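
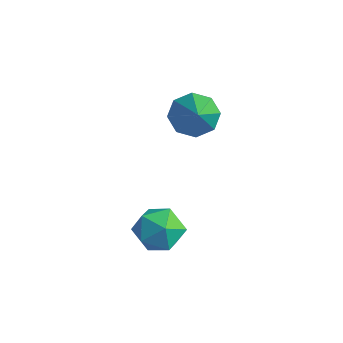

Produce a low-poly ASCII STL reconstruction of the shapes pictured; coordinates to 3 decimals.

solid 
facet normal -0.525 0.168 0.834
outer loop
vertex -0.936 0.161 -2.023
vertex -0.573 -0.408 -1.68
vertex -0.293 0.295 -1.645
endloop
endfacet
facet normal -0.434 0.772 0.465
outer loop
vertex -0.936 0.161 -2.023
vertex -0.293 0.295 -1.645
vertex -0.416 0.629 -2.314
endloop
endfacet
facet normal -0.713 0.676 -0.186
outer loop
vertex -0.936 0.161 -2.023
vertex -0.416 0.629 -2.314
vertex -0.771 0.132 -2.761
endloop
endfacet
facet normal -0.976 0.014 -0.219
outer loop
vertex -0.936 0.161 -2.023
vertex -0.771 0.132 -2.761
vertex -0.868 -0.508 -2.37
endloop
endfacet
facet normal -0.860 -0.301 0.411
outer loop
vertex -0.936 0.161 -2.023
vertex -0.868 -0.508 -2.37
vertex -0.573 -0.408 -1.68
endloop
endfacet
facet normal 0.268 0.881 0.390
outer loop
vertex -0.416 0.629 -2.314
vertex -0.293 0.295 -1.645
vertex 0.268 0.348 -2.15
endloop
endfacet
facet normal 0.120 -0.097 0.988
outer loop
vertex -0.293 0.295 -1.645
vertex -0.573 -0.408 -1.68
vertex 0.171 -0.292 -1.759
endloop
endfacet
facet normal -0.424 -0.853 0.305
outer loop
vertex -0.573 -0.408 -1.68
vertex -0.868 -0.508 -2.37
vertex -0.184 -0.789 -2.206
endloop
endfacet
facet normal -0.610 -0.344 -0.714
outer loop
vertex -0.868 -0.508 -2.37
vertex -0.771 0.132 -2.761
vertex -0.307 -0.455 -2.875
endloop
endfacet
facet normal -0.184 0.727 -0.662
outer loop
vertex -0.771 0.132 -2.761
vertex -0.416 0.629 -2.314
vertex -0.027 0.248 -2.84
endloop
endfacet
facet normal 0.976 -0.014 0.219
outer loop
vertex 0.336 -0.321 -2.497
vertex 0.268 0.348 -2.15
vertex 0.171 -0.292 -1.759
endloop
endfacet
facet normal 0.713 -0.676 0.186
outer loop
vertex 0.336 -0.321 -2.497
vertex 0.171 -0.292 -1.759
vertex -0.184 -0.789 -2.206
endloop
endfacet
facet normal 0.434 -0.772 -0.465
outer loop
vertex 0.336 -0.321 -2.497
vertex -0.184 -0.789 -2.206
vertex -0.307 -0.455 -2.875
endloop
endfacet
facet normal 0.525 -0.168 -0.834
outer loop
vertex 0.336 -0.321 -2.497
vertex -0.307 -0.455 -2.875
vertex -0.027 0.248 -2.84
endloop
endfacet
facet normal 0.860 0.301 -0.411
outer loop
vertex 0.336 -0.321 -2.497
vertex -0.027 0.248 -2.84
vertex 0.268 0.348 -2.15
endloop
endfacet
facet normal 0.610 0.344 0.714
outer loop
vertex 0.171 -0.292 -1.759
vertex 0.268 0.348 -2.15
vertex -0.293 0.295 -1.645
endloop
endfacet
facet normal 0.184 -0.727 0.662
outer loop
vertex -0.184 -0.789 -2.206
vertex 0.171 -0.292 -1.759
vertex -0.573 -0.408 -1.68
endloop
endfacet
facet normal -0.268 -0.881 -0.390
outer loop
vertex -0.307 -0.455 -2.875
vertex -0.184 -0.789 -2.206
vertex -0.868 -0.508 -2.37
endloop
endfacet
facet normal -0.120 0.097 -0.988
outer loop
vertex -0.027 0.248 -2.84
vertex -0.307 -0.455 -2.875
vertex -0.771 0.132 -2.761
endloop
endfacet
facet normal 0.424 0.853 -0.305
outer loop
vertex 0.268 0.348 -2.15
vertex -0.027 0.248 -2.84
vertex -0.416 0.629 -2.314
endloop
endfacet
facet normal -0.598 0.479 -0.643
outer loop
vertex -1.832 2.652 -1.171
vertex -2.199 2.924 -0.627
vertex -1.632 3.128 -1.002
endloop
endfacet
facet normal 0.884 -0.225 -0.411
outer loop
vertex -1.832 2.652 -1.171
vertex -1.632 3.128 -1.002
vertex -1.221 2.136 0.427
endloop
endfacet
facet normal -0.597 0.480 -0.642
outer loop
vertex -1.632 3.128 -1.002
vertex -2.199 2.924 -0.627
vertex -1.764 3.484 -0.613
endloop
endfacet
facet normal 0.932 0.363 -0.016
outer loop
vertex -1.632 3.128 -1.002
vertex -1.764 3.484 -0.613
vertex -1.221 2.136 0.427
endloop
endfacet
facet normal -0.597 0.480 -0.643
outer loop
vertex -1.764 3.484 -0.613
vertex -2.199 2.924 -0.627
vertex -2.151 3.512 -0.233
endloop
endfacet
facet normal 0.564 0.635 0.528
outer loop
vertex -1.764 3.484 -0.613
vertex -2.151 3.512 -0.233
vertex -1.221 2.136 0.427
endloop
endfacet
facet normal -0.597 0.480 -0.643
outer loop
vertex -2.151 3.512 -0.233
vertex -2.199 2.924 -0.627
vertex -2.566 3.195 -0.084
endloop
endfacet
facet normal -0.004 0.430 0.903
outer loop
vertex -2.151 3.512 -0.233
vertex -2.566 3.195 -0.084
vertex -1.221 2.136 0.427
endloop
endfacet
facet normal -0.597 0.480 -0.643
outer loop
vertex -2.566 3.195 -0.084
vertex -2.199 2.924 -0.627
vertex -2.767 2.719 -0.253
endloop
endfacet
facet normal -0.440 -0.130 0.889
outer loop
vertex -2.566 3.195 -0.084
vertex -2.767 2.719 -0.253
vertex -1.221 2.136 0.427
endloop
endfacet
facet normal -0.597 0.480 -0.643
outer loop
vertex -2.767 2.719 -0.253
vertex -2.199 2.924 -0.627
vertex -2.635 2.363 -0.641
endloop
endfacet
facet normal -0.488 -0.719 0.494
outer loop
vertex -2.767 2.719 -0.253
vertex -2.635 2.363 -0.641
vertex -1.221 2.136 0.427
endloop
endfacet
facet normal -0.597 0.480 -0.642
outer loop
vertex -2.635 2.363 -0.641
vertex -2.199 2.924 -0.627
vertex -2.248 2.335 -1.022
endloop
endfacet
facet normal -0.121 -0.991 -0.050
outer loop
vertex -2.635 2.363 -0.641
vertex -2.248 2.335 -1.022
vertex -1.221 2.136 0.427
endloop
endfacet
facet normal -0.597 0.481 -0.643
outer loop
vertex -2.248 2.335 -1.022
vertex -2.199 2.924 -0.627
vertex -1.832 2.652 -1.171
endloop
endfacet
facet normal 0.447 -0.787 -0.425
outer loop
vertex -2.248 2.335 -1.022
vertex -1.832 2.652 -1.171
vertex -1.221 2.136 0.427
endloop
endfacet

endsolid


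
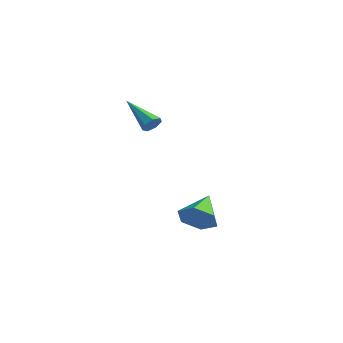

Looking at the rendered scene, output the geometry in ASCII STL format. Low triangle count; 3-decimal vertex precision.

solid 
facet normal 0.863 0.045 -0.502
outer loop
vertex -0.597 1.951 3.187
vertex -0.819 1.657 2.779
vertex -0.811 2.203 2.842
endloop
endfacet
facet normal 0.021 0.813 0.581
outer loop
vertex -0.597 1.951 3.187
vertex -0.811 2.203 2.842
vertex -2.581 1.563 3.801
endloop
endfacet
facet normal 0.864 0.045 -0.501
outer loop
vertex -0.811 2.203 2.842
vertex -0.819 1.657 2.779
vertex -1.03 2.043 2.45
endloop
endfacet
facet normal -0.404 0.903 -0.143
outer loop
vertex -0.811 2.203 2.842
vertex -1.03 2.043 2.45
vertex -2.581 1.563 3.801
endloop
endfacet
facet normal 0.865 0.046 -0.500
outer loop
vertex -1.03 2.043 2.45
vertex -0.819 1.657 2.779
vertex -1.09 1.593 2.305
endloop
endfacet
facet normal -0.677 0.306 -0.669
outer loop
vertex -1.03 2.043 2.45
vertex -1.09 1.593 2.305
vertex -2.581 1.563 3.801
endloop
endfacet
facet normal 0.865 0.046 -0.500
outer loop
vertex -1.09 1.593 2.305
vertex -0.819 1.657 2.779
vertex -0.946 1.19 2.517
endloop
endfacet
facet normal -0.595 -0.530 -0.604
outer loop
vertex -1.09 1.593 2.305
vertex -0.946 1.19 2.517
vertex -2.581 1.563 3.801
endloop
endfacet
facet normal 0.864 0.046 -0.501
outer loop
vertex -0.946 1.19 2.517
vertex -0.819 1.657 2.779
vertex -0.706 1.139 2.926
endloop
endfacet
facet normal -0.218 -0.976 0.006
outer loop
vertex -0.946 1.19 2.517
vertex -0.706 1.139 2.926
vertex -2.581 1.563 3.801
endloop
endfacet
facet normal 0.864 0.046 -0.502
outer loop
vertex -0.706 1.139 2.926
vertex -0.819 1.657 2.779
vertex -0.551 1.477 3.224
endloop
endfacet
facet normal 0.169 -0.694 0.699
outer loop
vertex -0.706 1.139 2.926
vertex -0.551 1.477 3.224
vertex -2.581 1.563 3.801
endloop
endfacet
facet normal 0.864 0.045 -0.502
outer loop
vertex -0.551 1.477 3.224
vertex -0.819 1.657 2.779
vertex -0.597 1.951 3.187
endloop
endfacet
facet normal 0.276 0.101 0.956
outer loop
vertex -0.551 1.477 3.224
vertex -0.597 1.951 3.187
vertex -2.581 1.563 3.801
endloop
endfacet
facet normal 0.438 -0.774 -0.457
outer loop
vertex 1.794 3.126 -2.561
vertex 0.912 2.897 -3.019
vertex 1.57 3.535 -3.468
endloop
endfacet
facet normal 0.588 0.782 0.207
outer loop
vertex 1.794 3.126 -2.561
vertex 1.57 3.535 -3.468
vertex 0.128 4.283 -2.201
endloop
endfacet
facet normal 0.438 -0.774 -0.457
outer loop
vertex 1.57 3.535 -3.468
vertex 0.912 2.897 -3.019
vertex 0.688 3.306 -3.926
endloop
endfacet
facet normal 0.026 0.873 -0.486
outer loop
vertex 1.57 3.535 -3.468
vertex 0.688 3.306 -3.926
vertex 0.128 4.283 -2.201
endloop
endfacet
facet normal 0.438 -0.774 -0.457
outer loop
vertex 0.688 3.306 -3.926
vertex 0.912 2.897 -3.019
vertex 0.03 2.668 -3.477
endloop
endfacet
facet normal -0.756 0.434 -0.491
outer loop
vertex 0.688 3.306 -3.926
vertex 0.03 2.668 -3.477
vertex 0.128 4.283 -2.201
endloop
endfacet
facet normal 0.438 -0.774 -0.457
outer loop
vertex 0.03 2.668 -3.477
vertex 0.912 2.897 -3.019
vertex 0.255 2.26 -2.57
endloop
endfacet
facet normal -0.975 -0.097 0.198
outer loop
vertex 0.03 2.668 -3.477
vertex 0.255 2.26 -2.57
vertex 0.128 4.283 -2.201
endloop
endfacet
facet normal 0.438 -0.774 -0.457
outer loop
vertex 0.255 2.26 -2.57
vertex 0.912 2.897 -3.019
vertex 1.137 2.489 -2.112
endloop
endfacet
facet normal -0.414 -0.188 0.891
outer loop
vertex 0.255 2.26 -2.57
vertex 1.137 2.489 -2.112
vertex 0.128 4.283 -2.201
endloop
endfacet
facet normal 0.438 -0.774 -0.457
outer loop
vertex 1.137 2.489 -2.112
vertex 0.912 2.897 -3.019
vertex 1.794 3.126 -2.561
endloop
endfacet
facet normal 0.368 0.251 0.895
outer loop
vertex 1.137 2.489 -2.112
vertex 1.794 3.126 -2.561
vertex 0.128 4.283 -2.201
endloop
endfacet

endsolid


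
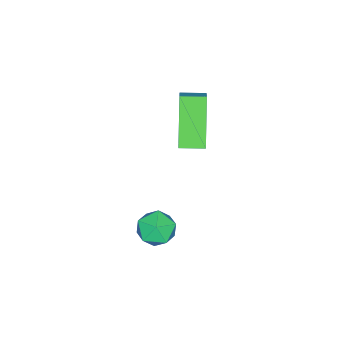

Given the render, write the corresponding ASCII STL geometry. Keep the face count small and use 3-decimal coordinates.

solid 
facet normal -0.813 -0.373 0.447
outer loop
vertex -1.966 0.948 -0.296
vertex -1.627 0.273 -0.242
vertex -1.553 0.779 0.315
endloop
endfacet
facet normal -0.741 0.322 0.590
outer loop
vertex -1.966 0.948 -0.296
vertex -1.553 0.779 0.315
vertex -1.503 1.467 0.002
endloop
endfacet
facet normal -0.737 0.675 -0.032
outer loop
vertex -1.966 0.948 -0.296
vertex -1.503 1.467 0.002
vertex -1.546 1.385 -0.749
endloop
endfacet
facet normal -0.807 0.198 -0.557
outer loop
vertex -1.966 0.948 -0.296
vertex -1.546 1.385 -0.749
vertex -1.623 0.647 -0.9
endloop
endfacet
facet normal -0.854 -0.450 -0.261
outer loop
vertex -1.966 0.948 -0.296
vertex -1.623 0.647 -0.9
vertex -1.627 0.273 -0.242
endloop
endfacet
facet normal -0.107 0.418 0.902
outer loop
vertex -1.503 1.467 0.002
vertex -1.553 0.779 0.315
vertex -0.877 1.113 0.24
endloop
endfacet
facet normal -0.223 -0.707 0.672
outer loop
vertex -1.553 0.779 0.315
vertex -1.627 0.273 -0.242
vertex -0.954 0.375 0.089
endloop
endfacet
facet normal -0.290 -0.831 -0.474
outer loop
vertex -1.627 0.273 -0.242
vertex -1.623 0.647 -0.9
vertex -0.997 0.293 -0.662
endloop
endfacet
facet normal -0.213 0.217 -0.953
outer loop
vertex -1.623 0.647 -0.9
vertex -1.546 1.385 -0.749
vertex -0.947 0.981 -0.975
endloop
endfacet
facet normal -0.100 0.990 -0.102
outer loop
vertex -1.546 1.385 -0.749
vertex -1.503 1.467 0.002
vertex -0.873 1.487 -0.418
endloop
endfacet
facet normal 0.807 -0.198 0.557
outer loop
vertex -0.534 0.812 -0.364
vertex -0.877 1.113 0.24
vertex -0.954 0.375 0.089
endloop
endfacet
facet normal 0.737 -0.675 0.032
outer loop
vertex -0.534 0.812 -0.364
vertex -0.954 0.375 0.089
vertex -0.997 0.293 -0.662
endloop
endfacet
facet normal 0.741 -0.322 -0.590
outer loop
vertex -0.534 0.812 -0.364
vertex -0.997 0.293 -0.662
vertex -0.947 0.981 -0.975
endloop
endfacet
facet normal 0.813 0.373 -0.447
outer loop
vertex -0.534 0.812 -0.364
vertex -0.947 0.981 -0.975
vertex -0.873 1.487 -0.418
endloop
endfacet
facet normal 0.854 0.450 0.261
outer loop
vertex -0.534 0.812 -0.364
vertex -0.873 1.487 -0.418
vertex -0.877 1.113 0.24
endloop
endfacet
facet normal 0.213 -0.217 0.953
outer loop
vertex -0.954 0.375 0.089
vertex -0.877 1.113 0.24
vertex -1.553 0.779 0.315
endloop
endfacet
facet normal 0.100 -0.990 0.102
outer loop
vertex -0.997 0.293 -0.662
vertex -0.954 0.375 0.089
vertex -1.627 0.273 -0.242
endloop
endfacet
facet normal 0.107 -0.418 -0.902
outer loop
vertex -0.947 0.981 -0.975
vertex -0.997 0.293 -0.662
vertex -1.623 0.647 -0.9
endloop
endfacet
facet normal 0.223 0.707 -0.672
outer loop
vertex -0.873 1.487 -0.418
vertex -0.947 0.981 -0.975
vertex -1.546 1.385 -0.749
endloop
endfacet
facet normal 0.290 0.831 0.474
outer loop
vertex -0.877 1.113 0.24
vertex -0.873 1.487 -0.418
vertex -1.503 1.467 0.002
endloop
endfacet
facet normal -0.688 -0.410 -0.599
outer loop
vertex -4.29 -0.073 3.827
vertex -4.728 0.678 3.816
vertex -3.266 0.5 2.257
endloop
endfacet
facet normal 0.504 -0.864 0.013
outer loop
vertex -2.592 0.902 2.844
vertex -4.29 -0.073 3.827
vertex -3.266 0.5 2.257
endloop
endfacet
facet normal -0.688 -0.410 -0.599
outer loop
vertex -3.266 0.5 2.257
vertex -4.728 0.678 3.816
vertex -3.704 1.252 2.246
endloop
endfacet
facet normal 0.523 0.293 -0.801
outer loop
vertex -3.704 1.252 2.246
vertex -2.592 0.902 2.844
vertex -3.266 0.5 2.257
endloop
endfacet
facet normal -0.523 -0.293 0.801
outer loop
vertex -4.29 -0.073 3.827
vertex -4.054 1.08 4.403
vertex -4.728 0.678 3.816
endloop
endfacet
facet normal 0.503 -0.864 0.012
outer loop
vertex -3.616 0.328 4.414
vertex -4.29 -0.073 3.827
vertex -2.592 0.902 2.844
endloop
endfacet
facet normal -0.523 -0.293 0.800
outer loop
vertex -3.616 0.328 4.414
vertex -4.054 1.08 4.403
vertex -4.29 -0.073 3.827
endloop
endfacet
facet normal -0.504 0.864 -0.013
outer loop
vertex -4.728 0.678 3.816
vertex -4.054 1.08 4.403
vertex -3.704 1.252 2.246
endloop
endfacet
facet normal 0.523 0.293 -0.800
outer loop
vertex -3.03 1.653 2.833
vertex -2.592 0.902 2.844
vertex -3.704 1.252 2.246
endloop
endfacet
facet normal -0.503 0.864 -0.013
outer loop
vertex -3.704 1.252 2.246
vertex -4.054 1.08 4.403
vertex -3.03 1.653 2.833
endloop
endfacet
facet normal 0.688 0.410 0.599
outer loop
vertex -3.03 1.653 2.833
vertex -3.616 0.328 4.414
vertex -2.592 0.902 2.844
endloop
endfacet
facet normal 0.688 0.410 0.599
outer loop
vertex -4.054 1.08 4.403
vertex -3.616 0.328 4.414
vertex -3.03 1.653 2.833
endloop
endfacet

endsolid


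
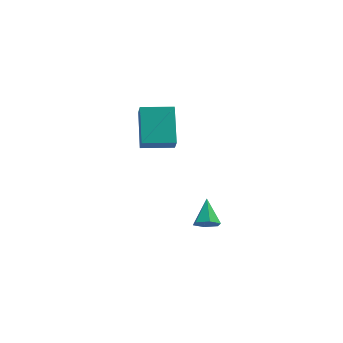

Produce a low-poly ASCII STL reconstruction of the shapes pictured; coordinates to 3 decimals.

solid 
facet normal -0.154 -0.841 -0.519
outer loop
vertex 1.567 -4.11 1.969
vertex 1.02 -3.902 1.795
vertex 1.514 -3.784 1.457
endloop
endfacet
facet normal 0.969 0.240 0.053
outer loop
vertex 1.567 -4.11 1.969
vertex 1.514 -3.784 1.457
vertex 1.22 -2.818 2.465
endloop
endfacet
facet normal -0.154 -0.841 -0.519
outer loop
vertex 1.514 -3.784 1.457
vertex 1.02 -3.902 1.795
vertex 0.967 -3.576 1.283
endloop
endfacet
facet normal 0.444 0.708 -0.549
outer loop
vertex 1.514 -3.784 1.457
vertex 0.967 -3.576 1.283
vertex 1.22 -2.818 2.465
endloop
endfacet
facet normal -0.154 -0.841 -0.519
outer loop
vertex 0.967 -3.576 1.283
vertex 1.02 -3.902 1.795
vertex 0.474 -3.695 1.622
endloop
endfacet
facet normal -0.468 0.786 -0.404
outer loop
vertex 0.967 -3.576 1.283
vertex 0.474 -3.695 1.622
vertex 1.22 -2.818 2.465
endloop
endfacet
facet normal -0.154 -0.841 -0.519
outer loop
vertex 0.474 -3.695 1.622
vertex 1.02 -3.902 1.795
vertex 0.527 -4.021 2.134
endloop
endfacet
facet normal -0.852 0.397 0.341
outer loop
vertex 0.474 -3.695 1.622
vertex 0.527 -4.021 2.134
vertex 1.22 -2.818 2.465
endloop
endfacet
facet normal -0.153 -0.841 -0.518
outer loop
vertex 0.527 -4.021 2.134
vertex 1.02 -3.902 1.795
vertex 1.074 -4.228 2.308
endloop
endfacet
facet normal -0.327 -0.071 0.942
outer loop
vertex 0.527 -4.021 2.134
vertex 1.074 -4.228 2.308
vertex 1.22 -2.818 2.465
endloop
endfacet
facet normal -0.155 -0.841 -0.518
outer loop
vertex 1.074 -4.228 2.308
vertex 1.02 -3.902 1.795
vertex 1.567 -4.11 1.969
endloop
endfacet
facet normal 0.584 -0.149 0.798
outer loop
vertex 1.074 -4.228 2.308
vertex 1.567 -4.11 1.969
vertex 1.22 -2.818 2.465
endloop
endfacet
facet normal -0.994 0.087 0.065
outer loop
vertex -0.961 0.832 3.226
vertex -0.749 2.539 4.186
vertex -0.972 1.235 2.512
endloop
endfacet
facet normal -0.108 -0.866 -0.487
outer loop
vertex 0.549 1.101 2.414
vertex -0.961 0.832 3.226
vertex -0.972 1.235 2.512
endloop
endfacet
facet normal -0.994 0.088 0.064
outer loop
vertex -0.972 1.235 2.512
vertex -0.749 2.539 4.186
vertex -0.759 2.942 3.472
endloop
endfacet
facet normal -0.013 0.491 -0.871
outer loop
vertex -0.759 2.942 3.472
vertex 0.549 1.101 2.414
vertex -0.972 1.235 2.512
endloop
endfacet
facet normal 0.013 -0.491 0.871
outer loop
vertex -0.961 0.832 3.226
vertex 0.772 2.405 4.088
vertex -0.749 2.539 4.186
endloop
endfacet
facet normal -0.108 -0.866 -0.488
outer loop
vertex 0.559 0.698 3.128
vertex -0.961 0.832 3.226
vertex 0.549 1.101 2.414
endloop
endfacet
facet normal 0.013 -0.491 0.871
outer loop
vertex 0.559 0.698 3.128
vertex 0.772 2.405 4.088
vertex -0.961 0.832 3.226
endloop
endfacet
facet normal 0.108 0.866 0.488
outer loop
vertex -0.749 2.539 4.186
vertex 0.772 2.405 4.088
vertex -0.759 2.942 3.472
endloop
endfacet
facet normal -0.013 0.491 -0.871
outer loop
vertex 0.761 2.808 3.374
vertex 0.549 1.101 2.414
vertex -0.759 2.942 3.472
endloop
endfacet
facet normal 0.108 0.866 0.487
outer loop
vertex -0.759 2.942 3.472
vertex 0.772 2.405 4.088
vertex 0.761 2.808 3.374
endloop
endfacet
facet normal 0.994 -0.088 -0.063
outer loop
vertex 0.761 2.808 3.374
vertex 0.559 0.698 3.128
vertex 0.549 1.101 2.414
endloop
endfacet
facet normal 0.994 -0.088 -0.065
outer loop
vertex 0.772 2.405 4.088
vertex 0.559 0.698 3.128
vertex 0.761 2.808 3.374
endloop
endfacet

endsolid


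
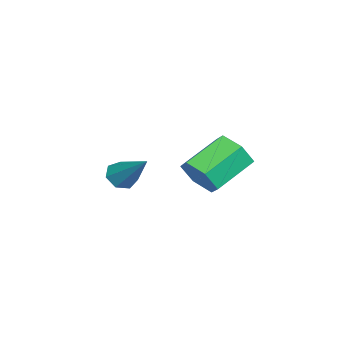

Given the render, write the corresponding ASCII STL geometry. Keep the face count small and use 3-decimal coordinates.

solid 
facet normal -0.477 -0.591 -0.650
outer loop
vertex -1.795 -3.72 0.199
vertex -2.241 -3.269 0.116
vertex -1.695 -3.354 -0.207
endloop
endfacet
facet normal 0.962 -0.273 -0.009
outer loop
vertex -1.795 -3.72 0.199
vertex -1.695 -3.354 -0.207
vertex -1.339 -2.151 1.344
endloop
endfacet
facet normal -0.477 -0.592 -0.650
outer loop
vertex -1.695 -3.354 -0.207
vertex -2.241 -3.269 0.116
vertex -2.007 -2.924 -0.37
endloop
endfacet
facet normal 0.786 0.388 -0.481
outer loop
vertex -1.695 -3.354 -0.207
vertex -2.007 -2.924 -0.37
vertex -1.339 -2.151 1.344
endloop
endfacet
facet normal -0.477 -0.592 -0.650
outer loop
vertex -2.007 -2.924 -0.37
vertex -2.241 -3.269 0.116
vertex -2.494 -2.754 -0.167
endloop
endfacet
facet normal 0.123 0.886 -0.447
outer loop
vertex -2.007 -2.924 -0.37
vertex -2.494 -2.754 -0.167
vertex -1.339 -2.151 1.344
endloop
endfacet
facet normal -0.477 -0.592 -0.650
outer loop
vertex -2.494 -2.754 -0.167
vertex -2.241 -3.269 0.116
vertex -2.792 -2.971 0.249
endloop
endfacet
facet normal -0.527 0.847 0.065
outer loop
vertex -2.494 -2.754 -0.167
vertex -2.792 -2.971 0.249
vertex -1.339 -2.151 1.344
endloop
endfacet
facet normal -0.477 -0.592 -0.650
outer loop
vertex -2.792 -2.971 0.249
vertex -2.241 -3.269 0.116
vertex -2.674 -3.413 0.565
endloop
endfacet
facet normal -0.676 0.300 0.673
outer loop
vertex -2.792 -2.971 0.249
vertex -2.674 -3.413 0.565
vertex -1.339 -2.151 1.344
endloop
endfacet
facet normal -0.477 -0.591 -0.650
outer loop
vertex -2.674 -3.413 0.565
vertex -2.241 -3.269 0.116
vertex -2.23 -3.746 0.542
endloop
endfacet
facet normal -0.210 -0.343 0.916
outer loop
vertex -2.674 -3.413 0.565
vertex -2.23 -3.746 0.542
vertex -1.339 -2.151 1.344
endloop
endfacet
facet normal -0.477 -0.591 -0.650
outer loop
vertex -2.23 -3.746 0.542
vertex -2.241 -3.269 0.116
vertex -1.795 -3.72 0.199
endloop
endfacet
facet normal 0.518 -0.597 0.612
outer loop
vertex -2.23 -3.746 0.542
vertex -1.795 -3.72 0.199
vertex -1.339 -2.151 1.344
endloop
endfacet
facet normal 0.671 -0.568 -0.476
outer loop
vertex 1.898 0.477 2.552
vertex 1.28 0.156 2.065
vertex 1.697 0.855 1.818
endloop
endfacet
facet normal 0.703 0.692 0.164
outer loop
vertex 1.898 0.477 2.552
vertex 1.697 0.855 1.818
vertex 0.758 1.445 3.362
endloop
endfacet
facet normal 0.703 0.692 0.163
outer loop
vertex 0.758 1.445 3.362
vertex 1.697 0.855 1.818
vertex 0.557 1.822 2.627
endloop
endfacet
facet normal -0.671 0.570 0.475
outer loop
vertex 0.758 1.445 3.362
vertex 0.557 1.822 2.627
vertex 0.14 1.124 2.875
endloop
endfacet
facet normal 0.671 -0.568 -0.477
outer loop
vertex 1.697 0.855 1.818
vertex 1.28 0.156 2.065
vertex 1.078 0.533 1.331
endloop
endfacet
facet normal 0.145 0.730 -0.668
outer loop
vertex 1.697 0.855 1.818
vertex 1.078 0.533 1.331
vertex 0.557 1.822 2.627
endloop
endfacet
facet normal 0.147 0.730 -0.667
outer loop
vertex 0.557 1.822 2.627
vertex 1.078 0.533 1.331
vertex -0.061 1.501 2.14
endloop
endfacet
facet normal -0.671 0.570 0.475
outer loop
vertex 0.557 1.822 2.627
vertex -0.061 1.501 2.14
vertex 0.14 1.124 2.875
endloop
endfacet
facet normal 0.671 -0.568 -0.477
outer loop
vertex 1.078 0.533 1.331
vertex 1.28 0.156 2.065
vertex 0.662 -0.165 1.578
endloop
endfacet
facet normal -0.557 0.038 -0.830
outer loop
vertex 1.078 0.533 1.331
vertex 0.662 -0.165 1.578
vertex -0.061 1.501 2.14
endloop
endfacet
facet normal -0.557 0.038 -0.830
outer loop
vertex -0.061 1.501 2.14
vertex 0.662 -0.165 1.578
vertex -0.478 0.803 2.388
endloop
endfacet
facet normal -0.671 0.570 0.475
outer loop
vertex -0.061 1.501 2.14
vertex -0.478 0.803 2.388
vertex 0.14 1.124 2.875
endloop
endfacet
facet normal 0.671 -0.570 -0.475
outer loop
vertex 0.662 -0.165 1.578
vertex 1.28 0.156 2.065
vertex 0.863 -0.542 2.313
endloop
endfacet
facet normal -0.703 -0.692 -0.163
outer loop
vertex 0.662 -0.165 1.578
vertex 0.863 -0.542 2.313
vertex -0.478 0.803 2.388
endloop
endfacet
facet normal -0.703 -0.692 -0.164
outer loop
vertex -0.478 0.803 2.388
vertex 0.863 -0.542 2.313
vertex -0.277 0.425 3.122
endloop
endfacet
facet normal -0.671 0.568 0.476
outer loop
vertex -0.478 0.803 2.388
vertex -0.277 0.425 3.122
vertex 0.14 1.124 2.875
endloop
endfacet
facet normal 0.671 -0.570 -0.475
outer loop
vertex 0.863 -0.542 2.313
vertex 1.28 0.156 2.065
vertex 1.481 -0.221 2.8
endloop
endfacet
facet normal -0.146 -0.730 0.667
outer loop
vertex 0.863 -0.542 2.313
vertex 1.481 -0.221 2.8
vertex -0.277 0.425 3.122
endloop
endfacet
facet normal -0.146 -0.730 0.668
outer loop
vertex -0.277 0.425 3.122
vertex 1.481 -0.221 2.8
vertex 0.342 0.747 3.609
endloop
endfacet
facet normal -0.671 0.568 0.477
outer loop
vertex -0.277 0.425 3.122
vertex 0.342 0.747 3.609
vertex 0.14 1.124 2.875
endloop
endfacet
facet normal 0.671 -0.570 -0.475
outer loop
vertex 1.481 -0.221 2.8
vertex 1.28 0.156 2.065
vertex 1.898 0.477 2.552
endloop
endfacet
facet normal 0.557 -0.038 0.830
outer loop
vertex 1.481 -0.221 2.8
vertex 1.898 0.477 2.552
vertex 0.342 0.747 3.609
endloop
endfacet
facet normal 0.557 -0.038 0.830
outer loop
vertex 0.342 0.747 3.609
vertex 1.898 0.477 2.552
vertex 0.758 1.445 3.362
endloop
endfacet
facet normal -0.671 0.568 0.477
outer loop
vertex 0.342 0.747 3.609
vertex 0.758 1.445 3.362
vertex 0.14 1.124 2.875
endloop
endfacet

endsolid


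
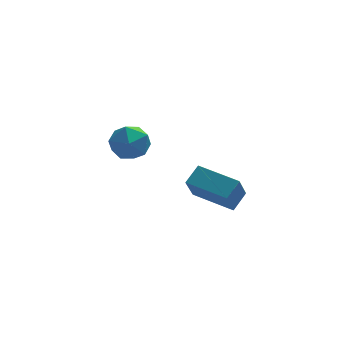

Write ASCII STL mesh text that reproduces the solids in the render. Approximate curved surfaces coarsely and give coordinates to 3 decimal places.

solid 
facet normal -0.567 -0.595 -0.569
outer loop
vertex 1.999 -3.082 2.398
vertex 0.313 -1.789 2.726
vertex 2.44 -2.149 0.984
endloop
endfacet
facet normal 0.784 -0.602 -0.153
outer loop
vertex 3.087 -1.471 1.634
vertex 1.999 -3.082 2.398
vertex 2.44 -2.149 0.984
endloop
endfacet
facet normal -0.567 -0.595 -0.570
outer loop
vertex 2.44 -2.149 0.984
vertex 0.313 -1.789 2.726
vertex 0.754 -0.856 1.313
endloop
endfacet
facet normal 0.252 0.534 -0.807
outer loop
vertex 0.754 -0.856 1.313
vertex 3.087 -1.471 1.634
vertex 2.44 -2.149 0.984
endloop
endfacet
facet normal -0.252 -0.533 0.807
outer loop
vertex 1.999 -3.082 2.398
vertex 0.96 -1.111 3.376
vertex 0.313 -1.789 2.726
endloop
endfacet
facet normal 0.784 -0.602 -0.153
outer loop
vertex 2.646 -2.404 3.047
vertex 1.999 -3.082 2.398
vertex 3.087 -1.471 1.634
endloop
endfacet
facet normal -0.251 -0.533 0.808
outer loop
vertex 2.646 -2.404 3.047
vertex 0.96 -1.111 3.376
vertex 1.999 -3.082 2.398
endloop
endfacet
facet normal -0.784 0.602 0.153
outer loop
vertex 0.313 -1.789 2.726
vertex 0.96 -1.111 3.376
vertex 0.754 -0.856 1.313
endloop
endfacet
facet normal 0.252 0.533 -0.808
outer loop
vertex 1.401 -0.178 1.962
vertex 3.087 -1.471 1.634
vertex 0.754 -0.856 1.313
endloop
endfacet
facet normal -0.784 0.602 0.153
outer loop
vertex 0.754 -0.856 1.313
vertex 0.96 -1.111 3.376
vertex 1.401 -0.178 1.962
endloop
endfacet
facet normal 0.567 0.595 0.570
outer loop
vertex 1.401 -0.178 1.962
vertex 2.646 -2.404 3.047
vertex 3.087 -1.471 1.634
endloop
endfacet
facet normal 0.567 0.595 0.569
outer loop
vertex 0.96 -1.111 3.376
vertex 2.646 -2.404 3.047
vertex 1.401 -0.178 1.962
endloop
endfacet
facet normal -0.946 0.324 0.014
outer loop
vertex -2.575 3.952 1.559
vertex -2.763 3.361 2.548
vertex -2.385 4.464 2.59
endloop
endfacet
facet normal -0.518 0.800 -0.302
outer loop
vertex -2.575 3.952 1.559
vertex -2.385 4.464 2.59
vertex -1.632 4.621 1.713
endloop
endfacet
facet normal -0.201 0.479 -0.854
outer loop
vertex -2.575 3.952 1.559
vertex -1.632 4.621 1.713
vertex -1.545 3.615 1.128
endloop
endfacet
facet normal -0.432 -0.195 -0.880
outer loop
vertex -2.575 3.952 1.559
vertex -1.545 3.615 1.128
vertex -2.244 2.836 1.644
endloop
endfacet
facet normal -0.893 -0.291 -0.344
outer loop
vertex -2.575 3.952 1.559
vertex -2.244 2.836 1.644
vertex -2.763 3.361 2.548
endloop
endfacet
facet normal -0.013 0.986 0.166
outer loop
vertex -1.632 4.621 1.713
vertex -2.385 4.464 2.59
vertex -1.236 4.444 2.796
endloop
endfacet
facet normal -0.704 0.215 0.677
outer loop
vertex -2.385 4.464 2.59
vertex -2.763 3.361 2.548
vertex -1.935 3.665 3.312
endloop
endfacet
facet normal -0.618 -0.780 0.098
outer loop
vertex -2.763 3.361 2.548
vertex -2.244 2.836 1.644
vertex -1.848 2.659 2.727
endloop
endfacet
facet normal 0.127 -0.625 -0.771
outer loop
vertex -2.244 2.836 1.644
vertex -1.545 3.615 1.128
vertex -1.095 2.816 1.85
endloop
endfacet
facet normal 0.501 0.467 -0.729
outer loop
vertex -1.545 3.615 1.128
vertex -1.632 4.621 1.713
vertex -0.717 3.919 1.892
endloop
endfacet
facet normal 0.432 0.195 0.880
outer loop
vertex -0.905 3.328 2.881
vertex -1.236 4.444 2.796
vertex -1.935 3.665 3.312
endloop
endfacet
facet normal 0.201 -0.479 0.854
outer loop
vertex -0.905 3.328 2.881
vertex -1.935 3.665 3.312
vertex -1.848 2.659 2.727
endloop
endfacet
facet normal 0.518 -0.800 0.302
outer loop
vertex -0.905 3.328 2.881
vertex -1.848 2.659 2.727
vertex -1.095 2.816 1.85
endloop
endfacet
facet normal 0.946 -0.324 -0.014
outer loop
vertex -0.905 3.328 2.881
vertex -1.095 2.816 1.85
vertex -0.717 3.919 1.892
endloop
endfacet
facet normal 0.893 0.291 0.344
outer loop
vertex -0.905 3.328 2.881
vertex -0.717 3.919 1.892
vertex -1.236 4.444 2.796
endloop
endfacet
facet normal -0.127 0.625 0.771
outer loop
vertex -1.935 3.665 3.312
vertex -1.236 4.444 2.796
vertex -2.385 4.464 2.59
endloop
endfacet
facet normal -0.501 -0.467 0.729
outer loop
vertex -1.848 2.659 2.727
vertex -1.935 3.665 3.312
vertex -2.763 3.361 2.548
endloop
endfacet
facet normal 0.013 -0.986 -0.166
outer loop
vertex -1.095 2.816 1.85
vertex -1.848 2.659 2.727
vertex -2.244 2.836 1.644
endloop
endfacet
facet normal 0.704 -0.215 -0.677
outer loop
vertex -0.717 3.919 1.892
vertex -1.095 2.816 1.85
vertex -1.545 3.615 1.128
endloop
endfacet
facet normal 0.618 0.780 -0.098
outer loop
vertex -1.236 4.444 2.796
vertex -0.717 3.919 1.892
vertex -1.632 4.621 1.713
endloop
endfacet

endsolid


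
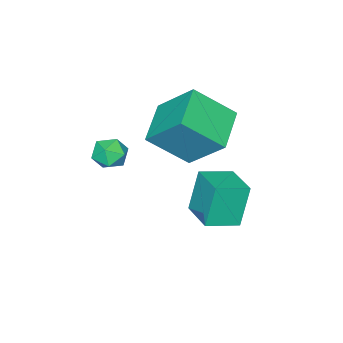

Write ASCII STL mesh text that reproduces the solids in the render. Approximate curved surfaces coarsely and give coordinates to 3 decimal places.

solid 
facet normal -0.871 -0.027 0.490
outer loop
vertex 1.973 0.714 -0.529
vertex 2.072 0.02 -0.391
vertex 2.314 0.513 0.066
endloop
endfacet
facet normal -0.572 0.620 0.537
outer loop
vertex 1.973 0.714 -0.529
vertex 2.314 0.513 0.066
vertex 2.556 1.067 -0.315
endloop
endfacet
facet normal -0.480 0.868 -0.123
outer loop
vertex 1.973 0.714 -0.529
vertex 2.556 1.067 -0.315
vertex 2.463 0.917 -1.008
endloop
endfacet
facet normal -0.723 0.376 -0.580
outer loop
vertex 1.973 0.714 -0.529
vertex 2.463 0.917 -1.008
vertex 2.164 0.269 -1.055
endloop
endfacet
facet normal -0.964 -0.177 -0.200
outer loop
vertex 1.973 0.714 -0.529
vertex 2.164 0.269 -1.055
vertex 2.072 0.02 -0.391
endloop
endfacet
facet normal 0.072 0.544 0.836
outer loop
vertex 2.556 1.067 -0.315
vertex 2.314 0.513 0.066
vertex 3.016 0.591 -0.045
endloop
endfacet
facet normal -0.412 -0.502 0.760
outer loop
vertex 2.314 0.513 0.066
vertex 2.072 0.02 -0.391
vertex 2.717 -0.057 -0.092
endloop
endfacet
facet normal -0.562 -0.746 -0.358
outer loop
vertex 2.072 0.02 -0.391
vertex 2.164 0.269 -1.055
vertex 2.624 -0.207 -0.785
endloop
endfacet
facet normal -0.171 0.149 -0.974
outer loop
vertex 2.164 0.269 -1.055
vertex 2.463 0.917 -1.008
vertex 2.866 0.347 -1.166
endloop
endfacet
facet normal 0.222 0.946 -0.235
outer loop
vertex 2.463 0.917 -1.008
vertex 2.556 1.067 -0.315
vertex 3.108 0.84 -0.709
endloop
endfacet
facet normal 0.723 -0.376 0.580
outer loop
vertex 3.207 0.146 -0.571
vertex 3.016 0.591 -0.045
vertex 2.717 -0.057 -0.092
endloop
endfacet
facet normal 0.480 -0.868 0.123
outer loop
vertex 3.207 0.146 -0.571
vertex 2.717 -0.057 -0.092
vertex 2.624 -0.207 -0.785
endloop
endfacet
facet normal 0.572 -0.620 -0.537
outer loop
vertex 3.207 0.146 -0.571
vertex 2.624 -0.207 -0.785
vertex 2.866 0.347 -1.166
endloop
endfacet
facet normal 0.871 0.027 -0.490
outer loop
vertex 3.207 0.146 -0.571
vertex 2.866 0.347 -1.166
vertex 3.108 0.84 -0.709
endloop
endfacet
facet normal 0.964 0.177 0.200
outer loop
vertex 3.207 0.146 -0.571
vertex 3.108 0.84 -0.709
vertex 3.016 0.591 -0.045
endloop
endfacet
facet normal 0.171 -0.149 0.974
outer loop
vertex 2.717 -0.057 -0.092
vertex 3.016 0.591 -0.045
vertex 2.314 0.513 0.066
endloop
endfacet
facet normal -0.222 -0.946 0.235
outer loop
vertex 2.624 -0.207 -0.785
vertex 2.717 -0.057 -0.092
vertex 2.072 0.02 -0.391
endloop
endfacet
facet normal -0.072 -0.544 -0.836
outer loop
vertex 2.866 0.347 -1.166
vertex 2.624 -0.207 -0.785
vertex 2.164 0.269 -1.055
endloop
endfacet
facet normal 0.412 0.502 -0.760
outer loop
vertex 3.108 0.84 -0.709
vertex 2.866 0.347 -1.166
vertex 2.463 0.917 -1.008
endloop
endfacet
facet normal 0.562 0.746 0.358
outer loop
vertex 3.016 0.591 -0.045
vertex 3.108 0.84 -0.709
vertex 2.556 1.067 -0.315
endloop
endfacet
facet normal -0.860 -0.408 0.307
outer loop
vertex -1.588 0.627 0.497
vertex -2.6 1.794 -0.788
vertex -1.413 -0.86 -0.99
endloop
endfacet
facet normal 0.504 -0.580 0.640
outer loop
vertex 0.16 -0.114 -1.552
vertex -1.588 0.627 0.497
vertex -1.413 -0.86 -0.99
endloop
endfacet
facet normal -0.860 -0.408 0.307
outer loop
vertex -1.413 -0.86 -0.99
vertex -2.6 1.794 -0.788
vertex -2.426 0.307 -2.275
endloop
endfacet
facet normal 0.082 -0.705 -0.705
outer loop
vertex -2.426 0.307 -2.275
vertex 0.16 -0.114 -1.552
vertex -1.413 -0.86 -0.99
endloop
endfacet
facet normal -0.082 0.705 0.705
outer loop
vertex -1.588 0.627 0.497
vertex -1.027 2.54 -1.35
vertex -2.6 1.794 -0.788
endloop
endfacet
facet normal 0.504 -0.581 0.640
outer loop
vertex -0.014 1.373 -0.065
vertex -1.588 0.627 0.497
vertex 0.16 -0.114 -1.552
endloop
endfacet
facet normal -0.082 0.705 0.705
outer loop
vertex -0.014 1.373 -0.065
vertex -1.027 2.54 -1.35
vertex -1.588 0.627 0.497
endloop
endfacet
facet normal -0.504 0.581 -0.640
outer loop
vertex -2.6 1.794 -0.788
vertex -1.027 2.54 -1.35
vertex -2.426 0.307 -2.275
endloop
endfacet
facet normal 0.082 -0.705 -0.705
outer loop
vertex -0.852 1.053 -2.837
vertex 0.16 -0.114 -1.552
vertex -2.426 0.307 -2.275
endloop
endfacet
facet normal -0.504 0.581 -0.640
outer loop
vertex -2.426 0.307 -2.275
vertex -1.027 2.54 -1.35
vertex -0.852 1.053 -2.837
endloop
endfacet
facet normal 0.860 0.408 -0.307
outer loop
vertex -0.852 1.053 -2.837
vertex -0.014 1.373 -0.065
vertex 0.16 -0.114 -1.552
endloop
endfacet
facet normal 0.860 0.408 -0.307
outer loop
vertex -1.027 2.54 -1.35
vertex -0.014 1.373 -0.065
vertex -0.852 1.053 -2.837
endloop
endfacet
facet normal -0.838 0.479 -0.262
outer loop
vertex -1.669 2.388 -3.115
vertex -0.976 3.705 -2.925
vertex -1.155 2.361 -4.808
endloop
endfacet
facet normal -0.462 -0.878 -0.126
outer loop
vertex -0.024 1.715 -4.455
vertex -1.669 2.388 -3.115
vertex -1.155 2.361 -4.808
endloop
endfacet
facet normal -0.838 0.479 -0.262
outer loop
vertex -1.155 2.361 -4.808
vertex -0.976 3.705 -2.925
vertex -0.462 3.678 -4.619
endloop
endfacet
facet normal 0.290 -0.015 -0.957
outer loop
vertex -0.462 3.678 -4.619
vertex -0.024 1.715 -4.455
vertex -1.155 2.361 -4.808
endloop
endfacet
facet normal -0.290 0.015 0.957
outer loop
vertex -1.669 2.388 -3.115
vertex 0.155 3.059 -2.572
vertex -0.976 3.705 -2.925
endloop
endfacet
facet normal -0.462 -0.878 -0.126
outer loop
vertex -0.538 1.742 -2.761
vertex -1.669 2.388 -3.115
vertex -0.024 1.715 -4.455
endloop
endfacet
facet normal -0.291 0.016 0.957
outer loop
vertex -0.538 1.742 -2.761
vertex 0.155 3.059 -2.572
vertex -1.669 2.388 -3.115
endloop
endfacet
facet normal 0.462 0.878 0.126
outer loop
vertex -0.976 3.705 -2.925
vertex 0.155 3.059 -2.572
vertex -0.462 3.678 -4.619
endloop
endfacet
facet normal 0.291 -0.015 -0.957
outer loop
vertex 0.669 3.032 -4.265
vertex -0.024 1.715 -4.455
vertex -0.462 3.678 -4.619
endloop
endfacet
facet normal 0.462 0.878 0.126
outer loop
vertex -0.462 3.678 -4.619
vertex 0.155 3.059 -2.572
vertex 0.669 3.032 -4.265
endloop
endfacet
facet normal 0.838 -0.479 0.262
outer loop
vertex 0.669 3.032 -4.265
vertex -0.538 1.742 -2.761
vertex -0.024 1.715 -4.455
endloop
endfacet
facet normal 0.838 -0.479 0.262
outer loop
vertex 0.155 3.059 -2.572
vertex -0.538 1.742 -2.761
vertex 0.669 3.032 -4.265
endloop
endfacet

endsolid


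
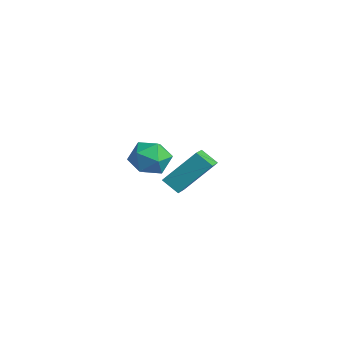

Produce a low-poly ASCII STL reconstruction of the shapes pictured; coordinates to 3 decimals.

solid 
facet normal -0.899 -0.413 0.144
outer loop
vertex -0.283 -0.624 3.537
vertex 0.078 -1.378 3.629
vertex -0.041 -0.885 4.299
endloop
endfacet
facet normal -0.890 0.263 0.373
outer loop
vertex -0.283 -0.624 3.537
vertex -0.041 -0.885 4.299
vertex 0.096 -0.089 4.064
endloop
endfacet
facet normal -0.711 0.680 -0.179
outer loop
vertex -0.283 -0.624 3.537
vertex 0.096 -0.089 4.064
vertex 0.3 -0.091 3.248
endloop
endfacet
facet normal -0.610 0.261 -0.748
outer loop
vertex -0.283 -0.624 3.537
vertex 0.3 -0.091 3.248
vertex 0.289 -0.888 2.979
endloop
endfacet
facet normal -0.726 -0.415 -0.548
outer loop
vertex -0.283 -0.624 3.537
vertex 0.289 -0.888 2.979
vertex 0.078 -1.378 3.629
endloop
endfacet
facet normal -0.379 0.321 0.868
outer loop
vertex 0.096 -0.089 4.064
vertex -0.041 -0.885 4.299
vertex 0.691 -0.512 4.481
endloop
endfacet
facet normal -0.394 -0.772 0.498
outer loop
vertex -0.041 -0.885 4.299
vertex 0.078 -1.378 3.629
vertex 0.68 -1.309 4.212
endloop
endfacet
facet normal -0.115 -0.775 -0.622
outer loop
vertex 0.078 -1.378 3.629
vertex 0.289 -0.888 2.979
vertex 0.884 -1.311 3.396
endloop
endfacet
facet normal 0.073 0.318 -0.945
outer loop
vertex 0.289 -0.888 2.979
vertex 0.3 -0.091 3.248
vertex 1.021 -0.515 3.161
endloop
endfacet
facet normal -0.090 0.996 -0.025
outer loop
vertex 0.3 -0.091 3.248
vertex 0.096 -0.089 4.064
vertex 0.902 -0.022 3.831
endloop
endfacet
facet normal 0.610 -0.261 0.748
outer loop
vertex 1.263 -0.776 3.923
vertex 0.691 -0.512 4.481
vertex 0.68 -1.309 4.212
endloop
endfacet
facet normal 0.711 -0.680 0.179
outer loop
vertex 1.263 -0.776 3.923
vertex 0.68 -1.309 4.212
vertex 0.884 -1.311 3.396
endloop
endfacet
facet normal 0.890 -0.263 -0.373
outer loop
vertex 1.263 -0.776 3.923
vertex 0.884 -1.311 3.396
vertex 1.021 -0.515 3.161
endloop
endfacet
facet normal 0.899 0.413 -0.144
outer loop
vertex 1.263 -0.776 3.923
vertex 1.021 -0.515 3.161
vertex 0.902 -0.022 3.831
endloop
endfacet
facet normal 0.726 0.415 0.548
outer loop
vertex 1.263 -0.776 3.923
vertex 0.902 -0.022 3.831
vertex 0.691 -0.512 4.481
endloop
endfacet
facet normal -0.073 -0.318 0.945
outer loop
vertex 0.68 -1.309 4.212
vertex 0.691 -0.512 4.481
vertex -0.041 -0.885 4.299
endloop
endfacet
facet normal 0.090 -0.996 0.025
outer loop
vertex 0.884 -1.311 3.396
vertex 0.68 -1.309 4.212
vertex 0.078 -1.378 3.629
endloop
endfacet
facet normal 0.379 -0.321 -0.868
outer loop
vertex 1.021 -0.515 3.161
vertex 0.884 -1.311 3.396
vertex 0.289 -0.888 2.979
endloop
endfacet
facet normal 0.394 0.772 -0.498
outer loop
vertex 0.902 -0.022 3.831
vertex 1.021 -0.515 3.161
vertex 0.3 -0.091 3.248
endloop
endfacet
facet normal 0.115 0.775 0.622
outer loop
vertex 0.691 -0.512 4.481
vertex 0.902 -0.022 3.831
vertex 0.096 -0.089 4.064
endloop
endfacet
facet normal -0.718 0.608 -0.339
outer loop
vertex -4.873 2.823 -0.71
vertex -4.46 4.074 0.659
vertex -4.291 3.213 -1.242
endloop
endfacet
facet normal -0.217 -0.658 -0.721
outer loop
vertex -3.48 2.526 -0.859
vertex -4.873 2.823 -0.71
vertex -4.291 3.213 -1.242
endloop
endfacet
facet normal -0.718 0.608 -0.339
outer loop
vertex -4.291 3.213 -1.242
vertex -4.46 4.074 0.659
vertex -3.878 4.464 0.126
endloop
endfacet
facet normal 0.661 0.443 -0.605
outer loop
vertex -3.878 4.464 0.126
vertex -3.48 2.526 -0.859
vertex -4.291 3.213 -1.242
endloop
endfacet
facet normal -0.661 -0.444 0.605
outer loop
vertex -4.873 2.823 -0.71
vertex -3.649 3.387 1.042
vertex -4.46 4.074 0.659
endloop
endfacet
facet normal -0.218 -0.659 -0.720
outer loop
vertex -4.062 2.136 -0.326
vertex -4.873 2.823 -0.71
vertex -3.48 2.526 -0.859
endloop
endfacet
facet normal -0.662 -0.443 0.605
outer loop
vertex -4.062 2.136 -0.326
vertex -3.649 3.387 1.042
vertex -4.873 2.823 -0.71
endloop
endfacet
facet normal 0.218 0.659 0.720
outer loop
vertex -4.46 4.074 0.659
vertex -3.649 3.387 1.042
vertex -3.878 4.464 0.126
endloop
endfacet
facet normal 0.662 0.443 -0.605
outer loop
vertex -3.067 3.777 0.51
vertex -3.48 2.526 -0.859
vertex -3.878 4.464 0.126
endloop
endfacet
facet normal 0.217 0.659 0.720
outer loop
vertex -3.878 4.464 0.126
vertex -3.649 3.387 1.042
vertex -3.067 3.777 0.51
endloop
endfacet
facet normal 0.718 -0.608 0.339
outer loop
vertex -3.067 3.777 0.51
vertex -4.062 2.136 -0.326
vertex -3.48 2.526 -0.859
endloop
endfacet
facet normal 0.718 -0.608 0.339
outer loop
vertex -3.649 3.387 1.042
vertex -4.062 2.136 -0.326
vertex -3.067 3.777 0.51
endloop
endfacet

endsolid


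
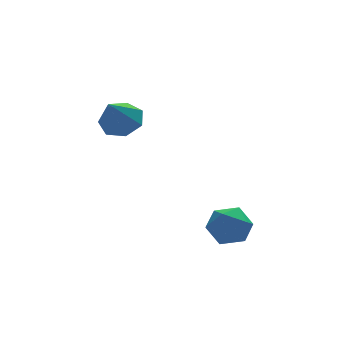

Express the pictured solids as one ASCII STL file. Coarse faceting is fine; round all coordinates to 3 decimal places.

solid 
facet normal 0.224 -0.286 0.932
outer loop
vertex 1.433 -2.221 -1.266
vertex 0.768 -2.556 -1.209
vertex 1.357 -2.936 -1.467
endloop
endfacet
facet normal 0.812 -0.236 0.533
outer loop
vertex 1.433 -2.221 -1.266
vertex 1.357 -2.936 -1.467
vertex 1.766 -2.473 -1.885
endloop
endfacet
facet normal 0.856 0.432 0.285
outer loop
vertex 1.433 -2.221 -1.266
vertex 1.766 -2.473 -1.885
vertex 1.43 -1.806 -1.886
endloop
endfacet
facet normal 0.293 0.795 0.531
outer loop
vertex 1.433 -2.221 -1.266
vertex 1.43 -1.806 -1.886
vertex 0.813 -1.857 -1.469
endloop
endfacet
facet normal -0.098 0.352 0.931
outer loop
vertex 1.433 -2.221 -1.266
vertex 0.813 -1.857 -1.469
vertex 0.768 -2.556 -1.209
endloop
endfacet
facet normal 0.738 -0.674 -0.025
outer loop
vertex 1.766 -2.473 -1.885
vertex 1.357 -2.936 -1.467
vertex 1.307 -2.963 -2.211
endloop
endfacet
facet normal -0.216 -0.755 0.620
outer loop
vertex 1.357 -2.936 -1.467
vertex 0.768 -2.556 -1.209
vertex 0.69 -3.014 -1.794
endloop
endfacet
facet normal -0.735 0.277 0.618
outer loop
vertex 0.768 -2.556 -1.209
vertex 0.813 -1.857 -1.469
vertex 0.354 -2.347 -1.795
endloop
endfacet
facet normal -0.102 0.994 -0.029
outer loop
vertex 0.813 -1.857 -1.469
vertex 1.43 -1.806 -1.886
vertex 0.763 -1.884 -2.213
endloop
endfacet
facet normal 0.808 0.407 -0.426
outer loop
vertex 1.43 -1.806 -1.886
vertex 1.766 -2.473 -1.885
vertex 1.352 -2.264 -2.471
endloop
endfacet
facet normal -0.293 -0.795 -0.531
outer loop
vertex 0.687 -2.599 -2.414
vertex 1.307 -2.963 -2.211
vertex 0.69 -3.014 -1.794
endloop
endfacet
facet normal -0.856 -0.432 -0.285
outer loop
vertex 0.687 -2.599 -2.414
vertex 0.69 -3.014 -1.794
vertex 0.354 -2.347 -1.795
endloop
endfacet
facet normal -0.812 0.236 -0.533
outer loop
vertex 0.687 -2.599 -2.414
vertex 0.354 -2.347 -1.795
vertex 0.763 -1.884 -2.213
endloop
endfacet
facet normal -0.224 0.286 -0.932
outer loop
vertex 0.687 -2.599 -2.414
vertex 0.763 -1.884 -2.213
vertex 1.352 -2.264 -2.471
endloop
endfacet
facet normal 0.098 -0.352 -0.931
outer loop
vertex 0.687 -2.599 -2.414
vertex 1.352 -2.264 -2.471
vertex 1.307 -2.963 -2.211
endloop
endfacet
facet normal 0.102 -0.994 0.029
outer loop
vertex 0.69 -3.014 -1.794
vertex 1.307 -2.963 -2.211
vertex 1.357 -2.936 -1.467
endloop
endfacet
facet normal -0.808 -0.407 0.426
outer loop
vertex 0.354 -2.347 -1.795
vertex 0.69 -3.014 -1.794
vertex 0.768 -2.556 -1.209
endloop
endfacet
facet normal -0.738 0.674 0.025
outer loop
vertex 0.763 -1.884 -2.213
vertex 0.354 -2.347 -1.795
vertex 0.813 -1.857 -1.469
endloop
endfacet
facet normal 0.216 0.755 -0.620
outer loop
vertex 1.352 -2.264 -2.471
vertex 0.763 -1.884 -2.213
vertex 1.43 -1.806 -1.886
endloop
endfacet
facet normal 0.735 -0.277 -0.618
outer loop
vertex 1.307 -2.963 -2.211
vertex 1.352 -2.264 -2.471
vertex 1.766 -2.473 -1.885
endloop
endfacet
facet normal 0.451 0.441 -0.776
outer loop
vertex -0.267 1.085 1.419
vertex -0.897 1.176 1.105
vertex -0.557 1.612 1.55
endloop
endfacet
facet normal 0.482 0.048 0.875
outer loop
vertex -0.267 1.085 1.419
vertex -0.557 1.612 1.55
vertex -1.483 0.604 2.115
endloop
endfacet
facet normal 0.451 0.440 -0.776
outer loop
vertex -0.557 1.612 1.55
vertex -0.897 1.176 1.105
vertex -1.103 1.812 1.346
endloop
endfacet
facet normal -0.104 0.557 0.824
outer loop
vertex -0.557 1.612 1.55
vertex -1.103 1.812 1.346
vertex -1.483 0.604 2.115
endloop
endfacet
facet normal 0.450 0.440 -0.777
outer loop
vertex -1.103 1.812 1.346
vertex -0.897 1.176 1.105
vertex -1.494 1.532 0.961
endloop
endfacet
facet normal -0.762 0.501 0.410
outer loop
vertex -1.103 1.812 1.346
vertex -1.494 1.532 0.961
vertex -1.483 0.604 2.115
endloop
endfacet
facet normal 0.450 0.441 -0.776
outer loop
vertex -1.494 1.532 0.961
vertex -0.897 1.176 1.105
vertex -1.436 0.985 0.684
endloop
endfacet
facet normal -0.995 -0.078 -0.054
outer loop
vertex -1.494 1.532 0.961
vertex -1.436 0.985 0.684
vertex -1.483 0.604 2.115
endloop
endfacet
facet normal 0.451 0.439 -0.777
outer loop
vertex -1.436 0.985 0.684
vertex -0.897 1.176 1.105
vertex -0.972 0.581 0.725
endloop
endfacet
facet normal -0.630 -0.745 -0.219
outer loop
vertex -1.436 0.985 0.684
vertex -0.972 0.581 0.725
vertex -1.483 0.604 2.115
endloop
endfacet
facet normal 0.451 0.439 -0.777
outer loop
vertex -0.972 0.581 0.725
vertex -0.897 1.176 1.105
vertex -0.452 0.626 1.052
endloop
endfacet
facet normal 0.062 -0.997 0.039
outer loop
vertex -0.972 0.581 0.725
vertex -0.452 0.626 1.052
vertex -1.483 0.604 2.115
endloop
endfacet
facet normal 0.451 0.440 -0.777
outer loop
vertex -0.452 0.626 1.052
vertex -0.897 1.176 1.105
vertex -0.267 1.085 1.419
endloop
endfacet
facet normal 0.556 -0.644 0.526
outer loop
vertex -0.452 0.626 1.052
vertex -0.267 1.085 1.419
vertex -1.483 0.604 2.115
endloop
endfacet

endsolid


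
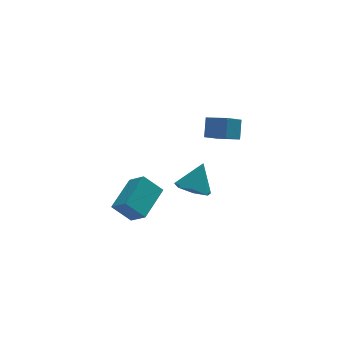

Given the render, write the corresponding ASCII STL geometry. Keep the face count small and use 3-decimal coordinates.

solid 
facet normal -0.425 -0.327 -0.844
outer loop
vertex 0.429 -2.426 -0.227
vertex -0.087 -2.963 0.241
vertex -0.24 -2.132 -0.004
endloop
endfacet
facet normal 0.402 0.916 -0.000
outer loop
vertex 0.429 -2.426 -0.227
vertex -0.24 -2.132 -0.004
vertex 0.547 -2.477 1.499
endloop
endfacet
facet normal -0.426 -0.327 -0.844
outer loop
vertex -0.24 -2.132 -0.004
vertex -0.087 -2.963 0.241
vertex -0.793 -2.464 0.404
endloop
endfacet
facet normal -0.278 0.894 0.351
outer loop
vertex -0.24 -2.132 -0.004
vertex -0.793 -2.464 0.404
vertex 0.547 -2.477 1.499
endloop
endfacet
facet normal -0.426 -0.326 -0.844
outer loop
vertex -0.793 -2.464 0.404
vertex -0.087 -2.963 0.241
vertex -0.815 -3.172 0.689
endloop
endfacet
facet normal -0.599 0.315 0.736
outer loop
vertex -0.793 -2.464 0.404
vertex -0.815 -3.172 0.689
vertex 0.547 -2.477 1.499
endloop
endfacet
facet normal -0.426 -0.327 -0.844
outer loop
vertex -0.815 -3.172 0.689
vertex -0.087 -2.963 0.241
vertex -0.289 -3.723 0.637
endloop
endfacet
facet normal -0.318 -0.386 0.866
outer loop
vertex -0.815 -3.172 0.689
vertex -0.289 -3.723 0.637
vertex 0.547 -2.477 1.499
endloop
endfacet
facet normal -0.425 -0.327 -0.844
outer loop
vertex -0.289 -3.723 0.637
vertex -0.087 -2.963 0.241
vertex 0.39 -3.702 0.287
endloop
endfacet
facet normal 0.352 -0.681 0.642
outer loop
vertex -0.289 -3.723 0.637
vertex 0.39 -3.702 0.287
vertex 0.547 -2.477 1.499
endloop
endfacet
facet normal -0.426 -0.327 -0.844
outer loop
vertex 0.39 -3.702 0.287
vertex -0.087 -2.963 0.241
vertex 0.709 -3.124 -0.098
endloop
endfacet
facet normal 0.909 -0.347 0.233
outer loop
vertex 0.39 -3.702 0.287
vertex 0.709 -3.124 -0.098
vertex 0.547 -2.477 1.499
endloop
endfacet
facet normal -0.425 -0.327 -0.844
outer loop
vertex 0.709 -3.124 -0.098
vertex -0.087 -2.963 0.241
vertex 0.429 -2.426 -0.227
endloop
endfacet
facet normal 0.930 0.363 -0.053
outer loop
vertex 0.709 -3.124 -0.098
vertex 0.429 -2.426 -0.227
vertex 0.547 -2.477 1.499
endloop
endfacet
facet normal -0.655 0.676 -0.336
outer loop
vertex 0.828 -1.865 4.117
vertex 1.62 -1.413 3.483
vertex 0.567 -2.509 3.33
endloop
endfacet
facet normal -0.714 -0.407 0.570
outer loop
vertex 1.32 -3.287 3.717
vertex 0.828 -1.865 4.117
vertex 0.567 -2.509 3.33
endloop
endfacet
facet normal -0.655 0.677 -0.336
outer loop
vertex 0.567 -2.509 3.33
vertex 1.62 -1.413 3.483
vertex 1.358 -2.057 2.697
endloop
endfacet
facet normal -0.249 -0.614 -0.749
outer loop
vertex 1.358 -2.057 2.697
vertex 1.32 -3.287 3.717
vertex 0.567 -2.509 3.33
endloop
endfacet
facet normal 0.249 0.614 0.749
outer loop
vertex 0.828 -1.865 4.117
vertex 2.373 -2.191 3.87
vertex 1.62 -1.413 3.483
endloop
endfacet
facet normal -0.713 -0.407 0.571
outer loop
vertex 1.582 -2.643 4.503
vertex 0.828 -1.865 4.117
vertex 1.32 -3.287 3.717
endloop
endfacet
facet normal 0.249 0.613 0.749
outer loop
vertex 1.582 -2.643 4.503
vertex 2.373 -2.191 3.87
vertex 0.828 -1.865 4.117
endloop
endfacet
facet normal 0.713 0.406 -0.571
outer loop
vertex 1.62 -1.413 3.483
vertex 2.373 -2.191 3.87
vertex 1.358 -2.057 2.697
endloop
endfacet
facet normal -0.250 -0.614 -0.749
outer loop
vertex 2.112 -2.835 3.083
vertex 1.32 -3.287 3.717
vertex 1.358 -2.057 2.697
endloop
endfacet
facet normal 0.713 0.408 -0.570
outer loop
vertex 1.358 -2.057 2.697
vertex 2.373 -2.191 3.87
vertex 2.112 -2.835 3.083
endloop
endfacet
facet normal 0.655 -0.677 0.336
outer loop
vertex 2.112 -2.835 3.083
vertex 1.582 -2.643 4.503
vertex 1.32 -3.287 3.717
endloop
endfacet
facet normal 0.655 -0.676 0.336
outer loop
vertex 2.373 -2.191 3.87
vertex 1.582 -2.643 4.503
vertex 2.112 -2.835 3.083
endloop
endfacet
facet normal -0.644 -0.698 -0.312
outer loop
vertex -2.802 -1.492 -1.371
vertex -3.271 -0.71 -2.151
vertex -1.98 -1.863 -2.237
endloop
endfacet
facet normal 0.391 -0.652 0.650
outer loop
vertex -0.769 -0.55 -1.649
vertex -2.802 -1.492 -1.371
vertex -1.98 -1.863 -2.237
endloop
endfacet
facet normal -0.644 -0.698 -0.312
outer loop
vertex -1.98 -1.863 -2.237
vertex -3.271 -0.71 -2.151
vertex -2.449 -1.081 -3.017
endloop
endfacet
facet normal 0.658 -0.296 -0.693
outer loop
vertex -2.449 -1.081 -3.017
vertex -0.769 -0.55 -1.649
vertex -1.98 -1.863 -2.237
endloop
endfacet
facet normal -0.658 0.296 0.693
outer loop
vertex -2.802 -1.492 -1.371
vertex -2.06 0.603 -1.563
vertex -3.271 -0.71 -2.151
endloop
endfacet
facet normal 0.391 -0.652 0.650
outer loop
vertex -1.591 -0.179 -0.783
vertex -2.802 -1.492 -1.371
vertex -0.769 -0.55 -1.649
endloop
endfacet
facet normal -0.658 0.296 0.693
outer loop
vertex -1.591 -0.179 -0.783
vertex -2.06 0.603 -1.563
vertex -2.802 -1.492 -1.371
endloop
endfacet
facet normal -0.391 0.652 -0.650
outer loop
vertex -3.271 -0.71 -2.151
vertex -2.06 0.603 -1.563
vertex -2.449 -1.081 -3.017
endloop
endfacet
facet normal 0.658 -0.296 -0.693
outer loop
vertex -1.238 0.232 -2.429
vertex -0.769 -0.55 -1.649
vertex -2.449 -1.081 -3.017
endloop
endfacet
facet normal -0.391 0.652 -0.650
outer loop
vertex -2.449 -1.081 -3.017
vertex -2.06 0.603 -1.563
vertex -1.238 0.232 -2.429
endloop
endfacet
facet normal 0.644 0.698 0.312
outer loop
vertex -1.238 0.232 -2.429
vertex -1.591 -0.179 -0.783
vertex -0.769 -0.55 -1.649
endloop
endfacet
facet normal 0.644 0.698 0.312
outer loop
vertex -2.06 0.603 -1.563
vertex -1.591 -0.179 -0.783
vertex -1.238 0.232 -2.429
endloop
endfacet

endsolid


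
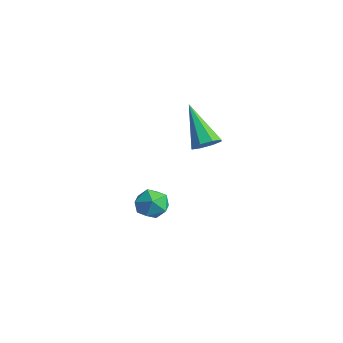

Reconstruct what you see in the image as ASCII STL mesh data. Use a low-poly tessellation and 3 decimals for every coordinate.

solid 
facet normal 0.685 -0.062 -0.726
outer loop
vertex -0.892 -1.205 0.369
vertex -1.326 -1.169 -0.044
vertex -0.982 -0.772 0.247
endloop
endfacet
facet normal 0.483 0.329 0.811
outer loop
vertex -0.892 -1.205 0.369
vertex -0.982 -0.772 0.247
vertex -2.634 -1.051 1.344
endloop
endfacet
facet normal 0.685 -0.061 -0.726
outer loop
vertex -0.982 -0.772 0.247
vertex -1.326 -1.169 -0.044
vertex -1.274 -0.571 -0.045
endloop
endfacet
facet normal 0.152 0.879 0.453
outer loop
vertex -0.982 -0.772 0.247
vertex -1.274 -0.571 -0.045
vertex -2.634 -1.051 1.344
endloop
endfacet
facet normal 0.685 -0.061 -0.726
outer loop
vertex -1.274 -0.571 -0.045
vertex -1.326 -1.169 -0.044
vertex -1.596 -0.72 -0.336
endloop
endfacet
facet normal -0.380 0.924 -0.053
outer loop
vertex -1.274 -0.571 -0.045
vertex -1.596 -0.72 -0.336
vertex -2.634 -1.051 1.344
endloop
endfacet
facet normal 0.684 -0.061 -0.726
outer loop
vertex -1.596 -0.72 -0.336
vertex -1.326 -1.169 -0.044
vertex -1.76 -1.132 -0.456
endloop
endfacet
facet normal -0.801 0.438 -0.409
outer loop
vertex -1.596 -0.72 -0.336
vertex -1.76 -1.132 -0.456
vertex -2.634 -1.051 1.344
endloop
endfacet
facet normal 0.684 -0.062 -0.726
outer loop
vertex -1.76 -1.132 -0.456
vertex -1.326 -1.169 -0.044
vertex -1.67 -1.566 -0.334
endloop
endfacet
facet normal -0.865 -0.294 -0.407
outer loop
vertex -1.76 -1.132 -0.456
vertex -1.67 -1.566 -0.334
vertex -2.634 -1.051 1.344
endloop
endfacet
facet normal 0.684 -0.062 -0.727
outer loop
vertex -1.67 -1.566 -0.334
vertex -1.326 -1.169 -0.044
vertex -1.378 -1.767 -0.042
endloop
endfacet
facet normal -0.534 -0.844 -0.047
outer loop
vertex -1.67 -1.566 -0.334
vertex -1.378 -1.767 -0.042
vertex -2.634 -1.051 1.344
endloop
endfacet
facet normal 0.685 -0.062 -0.726
outer loop
vertex -1.378 -1.767 -0.042
vertex -1.326 -1.169 -0.044
vertex -1.056 -1.617 0.249
endloop
endfacet
facet normal -0.000 -0.889 0.459
outer loop
vertex -1.378 -1.767 -0.042
vertex -1.056 -1.617 0.249
vertex -2.634 -1.051 1.344
endloop
endfacet
facet normal 0.685 -0.061 -0.726
outer loop
vertex -1.056 -1.617 0.249
vertex -1.326 -1.169 -0.044
vertex -0.892 -1.205 0.369
endloop
endfacet
facet normal 0.419 -0.404 0.813
outer loop
vertex -1.056 -1.617 0.249
vertex -0.892 -1.205 0.369
vertex -2.634 -1.051 1.344
endloop
endfacet
facet normal -0.215 0.548 0.809
outer loop
vertex -3.929 -1.575 -3.755
vertex -3.717 -2.14 -3.316
vertex -3.219 -1.627 -3.531
endloop
endfacet
facet normal -0.013 0.964 0.264
outer loop
vertex -3.929 -1.575 -3.755
vertex -3.219 -1.627 -3.531
vertex -3.374 -1.436 -4.236
endloop
endfacet
facet normal -0.455 0.845 -0.281
outer loop
vertex -3.929 -1.575 -3.755
vertex -3.374 -1.436 -4.236
vertex -3.969 -1.83 -4.456
endloop
endfacet
facet normal -0.932 0.354 -0.075
outer loop
vertex -3.929 -1.575 -3.755
vertex -3.969 -1.83 -4.456
vertex -4.18 -2.265 -3.887
endloop
endfacet
facet normal -0.783 0.171 0.598
outer loop
vertex -3.929 -1.575 -3.755
vertex -4.18 -2.265 -3.887
vertex -3.717 -2.14 -3.316
endloop
endfacet
facet normal 0.643 0.763 0.065
outer loop
vertex -3.374 -1.436 -4.236
vertex -3.219 -1.627 -3.531
vertex -2.82 -1.915 -4.093
endloop
endfacet
facet normal 0.314 0.091 0.945
outer loop
vertex -3.219 -1.627 -3.531
vertex -3.717 -2.14 -3.316
vertex -3.031 -2.35 -3.524
endloop
endfacet
facet normal -0.605 -0.519 0.604
outer loop
vertex -3.717 -2.14 -3.316
vertex -4.18 -2.265 -3.887
vertex -3.626 -2.744 -3.744
endloop
endfacet
facet normal -0.845 -0.224 -0.485
outer loop
vertex -4.18 -2.265 -3.887
vertex -3.969 -1.83 -4.456
vertex -3.781 -2.553 -4.449
endloop
endfacet
facet normal -0.074 0.569 -0.819
outer loop
vertex -3.969 -1.83 -4.456
vertex -3.374 -1.436 -4.236
vertex -3.283 -2.04 -4.664
endloop
endfacet
facet normal 0.932 -0.354 0.075
outer loop
vertex -3.071 -2.605 -4.225
vertex -2.82 -1.915 -4.093
vertex -3.031 -2.35 -3.524
endloop
endfacet
facet normal 0.455 -0.845 0.281
outer loop
vertex -3.071 -2.605 -4.225
vertex -3.031 -2.35 -3.524
vertex -3.626 -2.744 -3.744
endloop
endfacet
facet normal 0.013 -0.964 -0.264
outer loop
vertex -3.071 -2.605 -4.225
vertex -3.626 -2.744 -3.744
vertex -3.781 -2.553 -4.449
endloop
endfacet
facet normal 0.215 -0.548 -0.809
outer loop
vertex -3.071 -2.605 -4.225
vertex -3.781 -2.553 -4.449
vertex -3.283 -2.04 -4.664
endloop
endfacet
facet normal 0.783 -0.171 -0.598
outer loop
vertex -3.071 -2.605 -4.225
vertex -3.283 -2.04 -4.664
vertex -2.82 -1.915 -4.093
endloop
endfacet
facet normal 0.845 0.224 0.485
outer loop
vertex -3.031 -2.35 -3.524
vertex -2.82 -1.915 -4.093
vertex -3.219 -1.627 -3.531
endloop
endfacet
facet normal 0.074 -0.569 0.819
outer loop
vertex -3.626 -2.744 -3.744
vertex -3.031 -2.35 -3.524
vertex -3.717 -2.14 -3.316
endloop
endfacet
facet normal -0.643 -0.763 -0.065
outer loop
vertex -3.781 -2.553 -4.449
vertex -3.626 -2.744 -3.744
vertex -4.18 -2.265 -3.887
endloop
endfacet
facet normal -0.314 -0.091 -0.945
outer loop
vertex -3.283 -2.04 -4.664
vertex -3.781 -2.553 -4.449
vertex -3.969 -1.83 -4.456
endloop
endfacet
facet normal 0.605 0.519 -0.604
outer loop
vertex -2.82 -1.915 -4.093
vertex -3.283 -2.04 -4.664
vertex -3.374 -1.436 -4.236
endloop
endfacet

endsolid


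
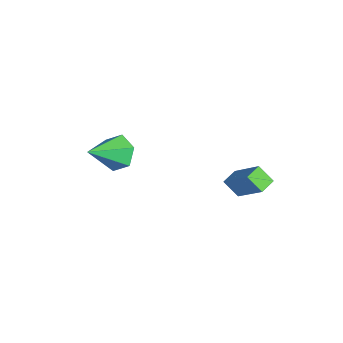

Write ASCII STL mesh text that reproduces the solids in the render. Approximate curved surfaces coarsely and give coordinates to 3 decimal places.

solid 
facet normal -0.475 -0.531 0.701
outer loop
vertex 0.552 2.108 4.949
vertex 0.045 2.782 5.116
vertex -0.844 1.42 3.481
endloop
endfacet
facet normal 0.590 -0.784 -0.194
outer loop
vertex -0.345 1.978 2.744
vertex 0.552 2.108 4.949
vertex -0.844 1.42 3.481
endloop
endfacet
facet normal -0.476 -0.531 0.701
outer loop
vertex -0.844 1.42 3.481
vertex 0.045 2.782 5.116
vertex -1.351 2.094 3.647
endloop
endfacet
facet normal -0.653 -0.322 -0.686
outer loop
vertex -1.351 2.094 3.647
vertex -0.345 1.978 2.744
vertex -0.844 1.42 3.481
endloop
endfacet
facet normal 0.653 0.321 0.686
outer loop
vertex 0.552 2.108 4.949
vertex 0.544 3.34 4.379
vertex 0.045 2.782 5.116
endloop
endfacet
facet normal 0.590 -0.784 -0.194
outer loop
vertex 1.051 2.666 4.213
vertex 0.552 2.108 4.949
vertex -0.345 1.978 2.744
endloop
endfacet
facet normal 0.652 0.322 0.686
outer loop
vertex 1.051 2.666 4.213
vertex 0.544 3.34 4.379
vertex 0.552 2.108 4.949
endloop
endfacet
facet normal -0.590 0.784 0.194
outer loop
vertex 0.045 2.782 5.116
vertex 0.544 3.34 4.379
vertex -1.351 2.094 3.647
endloop
endfacet
facet normal -0.653 -0.321 -0.686
outer loop
vertex -0.852 2.652 2.911
vertex -0.345 1.978 2.744
vertex -1.351 2.094 3.647
endloop
endfacet
facet normal -0.590 0.784 0.194
outer loop
vertex -1.351 2.094 3.647
vertex 0.544 3.34 4.379
vertex -0.852 2.652 2.911
endloop
endfacet
facet normal 0.476 0.531 -0.701
outer loop
vertex -0.852 2.652 2.911
vertex 1.051 2.666 4.213
vertex -0.345 1.978 2.744
endloop
endfacet
facet normal 0.476 0.531 -0.701
outer loop
vertex 0.544 3.34 4.379
vertex 1.051 2.666 4.213
vertex -0.852 2.652 2.911
endloop
endfacet
facet normal -0.391 0.747 -0.538
outer loop
vertex -3.886 -2.007 4.028
vertex -4.332 -2.692 3.402
vertex -4.834 -2.354 4.235
endloop
endfacet
facet normal 0.123 0.238 0.963
outer loop
vertex -3.886 -2.007 4.028
vertex -4.834 -2.354 4.235
vertex -3.508 -4.268 4.538
endloop
endfacet
facet normal -0.391 0.747 -0.538
outer loop
vertex -4.834 -2.354 4.235
vertex -4.332 -2.692 3.402
vertex -5.28 -3.039 3.609
endloop
endfacet
facet normal -0.596 -0.295 0.747
outer loop
vertex -4.834 -2.354 4.235
vertex -5.28 -3.039 3.609
vertex -3.508 -4.268 4.538
endloop
endfacet
facet normal -0.391 0.746 -0.539
outer loop
vertex -5.28 -3.039 3.609
vertex -4.332 -2.692 3.402
vertex -4.778 -3.378 2.775
endloop
endfacet
facet normal -0.567 -0.823 -0.007
outer loop
vertex -5.28 -3.039 3.609
vertex -4.778 -3.378 2.775
vertex -3.508 -4.268 4.538
endloop
endfacet
facet normal -0.390 0.746 -0.539
outer loop
vertex -4.778 -3.378 2.775
vertex -4.332 -2.692 3.402
vertex -3.83 -3.031 2.569
endloop
endfacet
facet normal 0.182 -0.819 -0.544
outer loop
vertex -4.778 -3.378 2.775
vertex -3.83 -3.031 2.569
vertex -3.508 -4.268 4.538
endloop
endfacet
facet normal -0.390 0.747 -0.539
outer loop
vertex -3.83 -3.031 2.569
vertex -4.332 -2.692 3.402
vertex -3.384 -2.346 3.195
endloop
endfacet
facet normal 0.900 -0.287 -0.327
outer loop
vertex -3.83 -3.031 2.569
vertex -3.384 -2.346 3.195
vertex -3.508 -4.268 4.538
endloop
endfacet
facet normal -0.390 0.747 -0.539
outer loop
vertex -3.384 -2.346 3.195
vertex -4.332 -2.692 3.402
vertex -3.886 -2.007 4.028
endloop
endfacet
facet normal 0.871 0.242 0.427
outer loop
vertex -3.384 -2.346 3.195
vertex -3.886 -2.007 4.028
vertex -3.508 -4.268 4.538
endloop
endfacet

endsolid


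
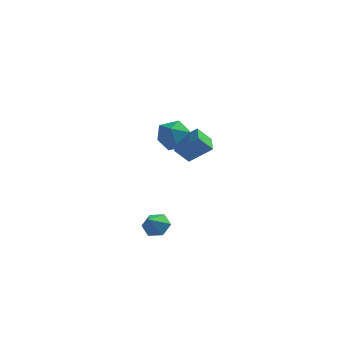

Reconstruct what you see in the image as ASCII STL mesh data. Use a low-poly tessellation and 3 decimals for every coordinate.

solid 
facet normal -0.861 0.486 0.152
outer loop
vertex -0.094 0.663 2.967
vertex 0.003 0.53 3.942
vertex 0.382 1.336 3.513
endloop
endfacet
facet normal -0.532 0.728 -0.433
outer loop
vertex -0.094 0.663 2.967
vertex 0.382 1.336 3.513
vertex 0.74 1.072 2.63
endloop
endfacet
facet normal -0.443 0.178 -0.879
outer loop
vertex -0.094 0.663 2.967
vertex 0.74 1.072 2.63
vertex 0.582 0.104 2.513
endloop
endfacet
facet normal -0.716 -0.404 -0.569
outer loop
vertex -0.094 0.663 2.967
vertex 0.582 0.104 2.513
vertex 0.127 -0.232 3.324
endloop
endfacet
facet normal -0.975 -0.214 0.068
outer loop
vertex -0.094 0.663 2.967
vertex 0.127 -0.232 3.324
vertex 0.003 0.53 3.942
endloop
endfacet
facet normal 0.114 0.964 -0.242
outer loop
vertex 0.74 1.072 2.63
vertex 0.382 1.336 3.513
vertex 1.353 1.192 3.396
endloop
endfacet
facet normal -0.417 0.572 0.706
outer loop
vertex 0.382 1.336 3.513
vertex 0.003 0.53 3.942
vertex 0.898 0.856 4.207
endloop
endfacet
facet normal -0.602 -0.560 0.569
outer loop
vertex 0.003 0.53 3.942
vertex 0.127 -0.232 3.324
vertex 0.74 -0.112 4.09
endloop
endfacet
facet normal -0.184 -0.867 -0.463
outer loop
vertex 0.127 -0.232 3.324
vertex 0.582 0.104 2.513
vertex 1.098 -0.376 3.207
endloop
endfacet
facet normal 0.258 0.074 -0.963
outer loop
vertex 0.582 0.104 2.513
vertex 0.74 1.072 2.63
vertex 1.477 0.43 2.778
endloop
endfacet
facet normal 0.716 0.404 0.569
outer loop
vertex 1.574 0.297 3.753
vertex 1.353 1.192 3.396
vertex 0.898 0.856 4.207
endloop
endfacet
facet normal 0.443 -0.178 0.879
outer loop
vertex 1.574 0.297 3.753
vertex 0.898 0.856 4.207
vertex 0.74 -0.112 4.09
endloop
endfacet
facet normal 0.532 -0.728 0.433
outer loop
vertex 1.574 0.297 3.753
vertex 0.74 -0.112 4.09
vertex 1.098 -0.376 3.207
endloop
endfacet
facet normal 0.861 -0.486 -0.152
outer loop
vertex 1.574 0.297 3.753
vertex 1.098 -0.376 3.207
vertex 1.477 0.43 2.778
endloop
endfacet
facet normal 0.975 0.214 -0.068
outer loop
vertex 1.574 0.297 3.753
vertex 1.477 0.43 2.778
vertex 1.353 1.192 3.396
endloop
endfacet
facet normal 0.184 0.867 0.463
outer loop
vertex 0.898 0.856 4.207
vertex 1.353 1.192 3.396
vertex 0.382 1.336 3.513
endloop
endfacet
facet normal -0.258 -0.074 0.963
outer loop
vertex 0.74 -0.112 4.09
vertex 0.898 0.856 4.207
vertex 0.003 0.53 3.942
endloop
endfacet
facet normal -0.114 -0.964 0.242
outer loop
vertex 1.098 -0.376 3.207
vertex 0.74 -0.112 4.09
vertex 0.127 -0.232 3.324
endloop
endfacet
facet normal 0.417 -0.572 -0.706
outer loop
vertex 1.477 0.43 2.778
vertex 1.098 -0.376 3.207
vertex 0.582 0.104 2.513
endloop
endfacet
facet normal 0.602 0.560 -0.569
outer loop
vertex 1.353 1.192 3.396
vertex 1.477 0.43 2.778
vertex 0.74 1.072 2.63
endloop
endfacet
facet normal -0.776 -0.107 -0.622
outer loop
vertex 0.184 2.656 1.191
vertex -0.118 3.607 1.404
vertex 0.819 3.051 0.331
endloop
endfacet
facet normal 0.296 -0.932 -0.210
outer loop
vertex 1.998 3.213 1.276
vertex 0.184 2.656 1.191
vertex 0.819 3.051 0.331
endloop
endfacet
facet normal -0.776 -0.107 -0.622
outer loop
vertex 0.819 3.051 0.331
vertex -0.118 3.607 1.404
vertex 0.517 4.001 0.544
endloop
endfacet
facet normal 0.557 0.346 -0.755
outer loop
vertex 0.517 4.001 0.544
vertex 1.998 3.213 1.276
vertex 0.819 3.051 0.331
endloop
endfacet
facet normal -0.557 -0.346 0.755
outer loop
vertex 0.184 2.656 1.191
vertex 1.061 3.769 2.349
vertex -0.118 3.607 1.404
endloop
endfacet
facet normal 0.296 -0.932 -0.209
outer loop
vertex 1.363 2.819 2.136
vertex 0.184 2.656 1.191
vertex 1.998 3.213 1.276
endloop
endfacet
facet normal -0.557 -0.346 0.755
outer loop
vertex 1.363 2.819 2.136
vertex 1.061 3.769 2.349
vertex 0.184 2.656 1.191
endloop
endfacet
facet normal -0.296 0.932 0.209
outer loop
vertex -0.118 3.607 1.404
vertex 1.061 3.769 2.349
vertex 0.517 4.001 0.544
endloop
endfacet
facet normal 0.557 0.346 -0.755
outer loop
vertex 1.696 4.164 1.489
vertex 1.998 3.213 1.276
vertex 0.517 4.001 0.544
endloop
endfacet
facet normal -0.296 0.932 0.209
outer loop
vertex 0.517 4.001 0.544
vertex 1.061 3.769 2.349
vertex 1.696 4.164 1.489
endloop
endfacet
facet normal 0.776 0.107 0.622
outer loop
vertex 1.696 4.164 1.489
vertex 1.363 2.819 2.136
vertex 1.998 3.213 1.276
endloop
endfacet
facet normal 0.776 0.107 0.622
outer loop
vertex 1.061 3.769 2.349
vertex 1.363 2.819 2.136
vertex 1.696 4.164 1.489
endloop
endfacet
facet normal 0.155 0.704 -0.693
outer loop
vertex 1.119 -2.634 -0.374
vertex 0.848 -3.079 -0.886
vertex 0.405 -2.625 -0.524
endloop
endfacet
facet normal -0.194 0.281 0.940
outer loop
vertex 1.119 -2.634 -0.374
vertex 0.405 -2.625 -0.524
vertex 0.672 -3.881 -0.094
endloop
endfacet
facet normal 0.155 0.704 -0.693
outer loop
vertex 0.405 -2.625 -0.524
vertex 0.848 -3.079 -0.886
vertex 0.134 -3.07 -1.036
endloop
endfacet
facet normal -0.876 -0.021 0.482
outer loop
vertex 0.405 -2.625 -0.524
vertex 0.134 -3.07 -1.036
vertex 0.672 -3.881 -0.094
endloop
endfacet
facet normal 0.155 0.703 -0.694
outer loop
vertex 0.134 -3.07 -1.036
vertex 0.848 -3.079 -0.886
vertex 0.577 -3.524 -1.397
endloop
endfacet
facet normal -0.757 -0.642 -0.121
outer loop
vertex 0.134 -3.07 -1.036
vertex 0.577 -3.524 -1.397
vertex 0.672 -3.881 -0.094
endloop
endfacet
facet normal 0.155 0.703 -0.694
outer loop
vertex 0.577 -3.524 -1.397
vertex 0.848 -3.079 -0.886
vertex 1.291 -3.533 -1.247
endloop
endfacet
facet normal 0.044 -0.963 -0.267
outer loop
vertex 0.577 -3.524 -1.397
vertex 1.291 -3.533 -1.247
vertex 0.672 -3.881 -0.094
endloop
endfacet
facet normal 0.156 0.703 -0.694
outer loop
vertex 1.291 -3.533 -1.247
vertex 0.848 -3.079 -0.886
vertex 1.562 -3.088 -0.735
endloop
endfacet
facet normal 0.726 -0.661 0.190
outer loop
vertex 1.291 -3.533 -1.247
vertex 1.562 -3.088 -0.735
vertex 0.672 -3.881 -0.094
endloop
endfacet
facet normal 0.156 0.703 -0.694
outer loop
vertex 1.562 -3.088 -0.735
vertex 0.848 -3.079 -0.886
vertex 1.119 -2.634 -0.374
endloop
endfacet
facet normal 0.607 -0.039 0.794
outer loop
vertex 1.562 -3.088 -0.735
vertex 1.119 -2.634 -0.374
vertex 0.672 -3.881 -0.094
endloop
endfacet

endsolid


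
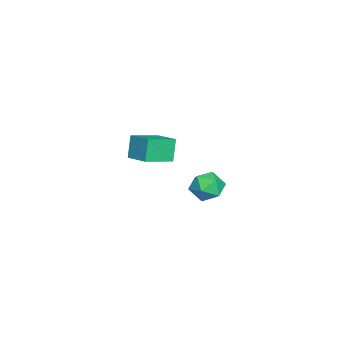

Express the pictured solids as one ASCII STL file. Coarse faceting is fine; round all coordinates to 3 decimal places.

solid 
facet normal -0.024 0.093 0.995
outer loop
vertex 2.616 3.629 -0.799
vertex 1.733 3.29 -0.789
vertex 2.468 2.698 -0.716
endloop
endfacet
facet normal 0.640 -0.033 0.768
outer loop
vertex 2.616 3.629 -0.799
vertex 2.468 2.698 -0.716
vertex 3.159 3.019 -1.278
endloop
endfacet
facet normal 0.818 0.484 0.311
outer loop
vertex 2.616 3.629 -0.799
vertex 3.159 3.019 -1.278
vertex 2.851 3.81 -1.698
endloop
endfacet
facet normal 0.264 0.930 0.256
outer loop
vertex 2.616 3.629 -0.799
vertex 2.851 3.81 -1.698
vertex 1.97 3.977 -1.396
endloop
endfacet
facet normal -0.257 0.688 0.679
outer loop
vertex 2.616 3.629 -0.799
vertex 1.97 3.977 -1.396
vertex 1.733 3.29 -0.789
endloop
endfacet
facet normal 0.637 -0.652 0.411
outer loop
vertex 3.159 3.019 -1.278
vertex 2.468 2.698 -0.716
vertex 2.61 2.303 -1.564
endloop
endfacet
facet normal -0.438 -0.448 0.780
outer loop
vertex 2.468 2.698 -0.716
vertex 1.733 3.29 -0.789
vertex 1.729 2.47 -1.262
endloop
endfacet
facet normal -0.813 0.517 0.267
outer loop
vertex 1.733 3.29 -0.789
vertex 1.97 3.977 -1.396
vertex 1.421 3.261 -1.682
endloop
endfacet
facet normal 0.029 0.908 -0.418
outer loop
vertex 1.97 3.977 -1.396
vertex 2.851 3.81 -1.698
vertex 2.112 3.582 -2.244
endloop
endfacet
facet normal 0.926 0.186 -0.329
outer loop
vertex 2.851 3.81 -1.698
vertex 3.159 3.019 -1.278
vertex 2.847 2.99 -2.171
endloop
endfacet
facet normal -0.264 -0.930 -0.256
outer loop
vertex 1.964 2.651 -2.161
vertex 2.61 2.303 -1.564
vertex 1.729 2.47 -1.262
endloop
endfacet
facet normal -0.818 -0.484 -0.311
outer loop
vertex 1.964 2.651 -2.161
vertex 1.729 2.47 -1.262
vertex 1.421 3.261 -1.682
endloop
endfacet
facet normal -0.640 0.033 -0.768
outer loop
vertex 1.964 2.651 -2.161
vertex 1.421 3.261 -1.682
vertex 2.112 3.582 -2.244
endloop
endfacet
facet normal 0.024 -0.093 -0.995
outer loop
vertex 1.964 2.651 -2.161
vertex 2.112 3.582 -2.244
vertex 2.847 2.99 -2.171
endloop
endfacet
facet normal 0.257 -0.688 -0.679
outer loop
vertex 1.964 2.651 -2.161
vertex 2.847 2.99 -2.171
vertex 2.61 2.303 -1.564
endloop
endfacet
facet normal -0.029 -0.908 0.418
outer loop
vertex 1.729 2.47 -1.262
vertex 2.61 2.303 -1.564
vertex 2.468 2.698 -0.716
endloop
endfacet
facet normal -0.926 -0.186 0.329
outer loop
vertex 1.421 3.261 -1.682
vertex 1.729 2.47 -1.262
vertex 1.733 3.29 -0.789
endloop
endfacet
facet normal -0.637 0.652 -0.411
outer loop
vertex 2.112 3.582 -2.244
vertex 1.421 3.261 -1.682
vertex 1.97 3.977 -1.396
endloop
endfacet
facet normal 0.438 0.448 -0.780
outer loop
vertex 2.847 2.99 -2.171
vertex 2.112 3.582 -2.244
vertex 2.851 3.81 -1.698
endloop
endfacet
facet normal 0.813 -0.517 -0.267
outer loop
vertex 2.61 2.303 -1.564
vertex 2.847 2.99 -2.171
vertex 3.159 3.019 -1.278
endloop
endfacet
facet normal -0.629 -0.738 -0.244
outer loop
vertex -3.855 -1.871 -1.973
vertex -5.034 -0.691 -2.503
vertex -3.303 -1.908 -3.281
endloop
endfacet
facet normal 0.673 -0.674 0.303
outer loop
vertex -2.366 -0.809 -2.917
vertex -3.855 -1.871 -1.973
vertex -3.303 -1.908 -3.281
endloop
endfacet
facet normal -0.629 -0.738 -0.244
outer loop
vertex -3.303 -1.908 -3.281
vertex -5.034 -0.691 -2.503
vertex -4.482 -0.728 -3.811
endloop
endfacet
facet normal 0.388 -0.026 -0.921
outer loop
vertex -4.482 -0.728 -3.811
vertex -2.366 -0.809 -2.917
vertex -3.303 -1.908 -3.281
endloop
endfacet
facet normal -0.388 0.026 0.921
outer loop
vertex -3.855 -1.871 -1.973
vertex -4.097 0.408 -2.139
vertex -5.034 -0.691 -2.503
endloop
endfacet
facet normal 0.673 -0.674 0.303
outer loop
vertex -2.918 -0.772 -1.609
vertex -3.855 -1.871 -1.973
vertex -2.366 -0.809 -2.917
endloop
endfacet
facet normal -0.388 0.026 0.921
outer loop
vertex -2.918 -0.772 -1.609
vertex -4.097 0.408 -2.139
vertex -3.855 -1.871 -1.973
endloop
endfacet
facet normal -0.673 0.674 -0.303
outer loop
vertex -5.034 -0.691 -2.503
vertex -4.097 0.408 -2.139
vertex -4.482 -0.728 -3.811
endloop
endfacet
facet normal 0.388 -0.026 -0.921
outer loop
vertex -3.545 0.371 -3.447
vertex -2.366 -0.809 -2.917
vertex -4.482 -0.728 -3.811
endloop
endfacet
facet normal -0.673 0.674 -0.303
outer loop
vertex -4.482 -0.728 -3.811
vertex -4.097 0.408 -2.139
vertex -3.545 0.371 -3.447
endloop
endfacet
facet normal 0.629 0.738 0.244
outer loop
vertex -3.545 0.371 -3.447
vertex -2.918 -0.772 -1.609
vertex -2.366 -0.809 -2.917
endloop
endfacet
facet normal 0.629 0.738 0.244
outer loop
vertex -4.097 0.408 -2.139
vertex -2.918 -0.772 -1.609
vertex -3.545 0.371 -3.447
endloop
endfacet

endsolid
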